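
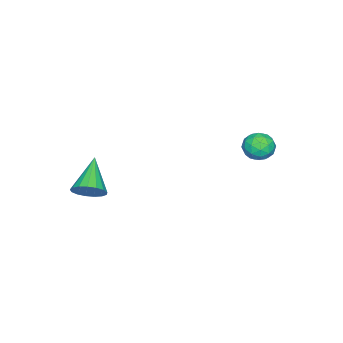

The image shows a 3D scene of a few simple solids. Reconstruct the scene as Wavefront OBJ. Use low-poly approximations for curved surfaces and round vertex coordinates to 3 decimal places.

v -3.008 3.77 2.975
v -2.433 3.442 2.704
v -3.567 2.758 3.016
v -2.992 2.43 2.745
v -2.972 2.698 3.408
v -2.626 3.323 3.382
v -3.374 2.877 2.338
v -3.028 3.502 2.312
v -2.659 2.89 2.31
v -2.411 2.779 2.972
v -3.589 3.421 2.748
v -3.341 3.31 3.41
v -2.671 3.695 2.836
v -3.329 2.505 2.884
v -3.317 2.663 3.273
v -2.979 2.47 3.114
v -2.785 3.625 3.235
v -2.447 3.432 3.076
v -2.764 2.995 3.489
v -3.553 2.768 2.644
v -3.215 2.575 2.485
v -3.021 3.73 2.606
v -2.683 3.537 2.447
v -3.236 3.205 2.231
v -2.466 3.177 2.446
v -2.795 2.582 2.469
v -3.019 2.845 2.23
v -2.816 3.213 2.215
v -2.321 3.112 2.834
v -2.649 2.518 2.858
v -2.637 2.675 3.248
v -2.434 3.043 3.233
v -2.453 2.788 2.603
v -3.351 3.682 2.862
v -3.679 3.088 2.886
v -3.566 3.157 2.487
v -3.363 3.525 2.472
v -3.205 3.618 3.251
v -3.534 3.023 3.274
v -3.184 2.987 3.505
v -2.981 3.355 3.49
v -3.547 3.412 3.117
v 2.32 -1.48 1.99
v 2.706 -1.295 2.569
v 1.02 -1.96 3.01
v 2.535 -1.007 2.488
v 2.316 -0.827 2.293
v 2.097 -0.796 2.028
v 1.929 -0.923 1.755
v 1.851 -1.177 1.535
v 1.88 -1.5 1.42
v 2.01 -1.819 1.436
v 2.211 -2.06 1.578
v 2.436 -2.169 1.815
v 2.635 -2.119 2.092
v 2.762 -1.923 2.345
v 2.788 -1.626 2.518
f 1 38 17
f 38 12 41
f 17 41 6
f 38 41 17
f 1 17 13
f 17 6 18
f 13 18 2
f 17 18 13
f 1 13 22
f 13 2 23
f 22 23 8
f 13 23 22
f 1 22 34
f 22 8 37
f 34 37 11
f 22 37 34
f 1 34 38
f 34 11 42
f 38 42 12
f 34 42 38
f 2 18 29
f 18 6 32
f 29 32 10
f 18 32 29
f 6 41 19
f 41 12 40
f 19 40 5
f 41 40 19
f 12 42 39
f 42 11 35
f 39 35 3
f 42 35 39
f 11 37 36
f 37 8 24
f 36 24 7
f 37 24 36
f 8 23 28
f 23 2 25
f 28 25 9
f 23 25 28
f 4 30 16
f 30 10 31
f 16 31 5
f 30 31 16
f 4 16 14
f 16 5 15
f 14 15 3
f 16 15 14
f 4 14 21
f 14 3 20
f 21 20 7
f 14 20 21
f 4 21 26
f 21 7 27
f 26 27 9
f 21 27 26
f 4 26 30
f 26 9 33
f 30 33 10
f 26 33 30
f 5 31 19
f 31 10 32
f 19 32 6
f 31 32 19
f 3 15 39
f 15 5 40
f 39 40 12
f 15 40 39
f 7 20 36
f 20 3 35
f 36 35 11
f 20 35 36
f 9 27 28
f 27 7 24
f 28 24 8
f 27 24 28
f 10 33 29
f 33 9 25
f 29 25 2
f 33 25 29
f 44 43 46
f 44 46 45
f 46 43 47
f 46 47 45
f 47 43 48
f 47 48 45
f 48 43 49
f 48 49 45
f 49 43 50
f 49 50 45
f 50 43 51
f 50 51 45
f 51 43 52
f 51 52 45
f 52 43 53
f 52 53 45
f 53 43 54
f 53 54 45
f 54 43 55
f 54 55 45
f 55 43 56
f 55 56 45
f 56 43 57
f 56 57 45
f 57 43 44
f 57 44 45



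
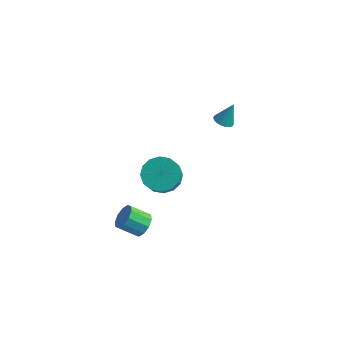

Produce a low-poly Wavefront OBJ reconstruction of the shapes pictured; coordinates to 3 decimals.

v 2.393 3.742 -0.719
v 2.991 3.696 -0.875
v 2.767 4.238 0.579
v 2.927 3.952 -0.954
v 2.756 4.167 -0.987
v 2.514 4.297 -0.967
v 2.247 4.318 -0.898
v 2.01 4.224 -0.793
v 1.848 4.035 -0.674
v 1.794 3.787 -0.564
v 1.859 3.531 -0.485
v 2.029 3.317 -0.452
v 2.272 3.186 -0.472
v 2.538 3.166 -0.541
v 2.776 3.26 -0.646
v 2.937 3.449 -0.765
v 1.442 -3.686 -4.038
v 1.867 -4.343 -3.923
v 0.902 -4.83 -3.148
v 0.478 -4.174 -3.262
v 1.986 -4.023 -3.573
v 1.021 -4.511 -2.798
v 1.897 -3.575 -3.401
v 0.933 -4.062 -2.626
v 1.635 -3.169 -3.472
v 0.67 -3.657 -2.697
v 1.299 -2.961 -3.759
v 0.335 -3.449 -2.984
v 1.018 -3.03 -4.152
v 0.053 -3.517 -3.377
v 0.899 -3.349 -4.502
v -0.066 -3.837 -3.727
v 0.987 -3.798 -4.674
v 0.023 -4.285 -3.899
v 1.25 -4.203 -4.603
v 0.285 -4.691 -3.828
v 1.585 -4.411 -4.316
v 0.621 -4.899 -3.541
v 1.974 -2.464 -0.311
v 2.862 -2.853 -0.808
v 3.074 -3.445 0.033
v 2.186 -3.056 0.531
v 3.039 -2.395 -0.531
v 3.251 -2.987 0.311
v 2.931 -1.956 -0.194
v 3.143 -2.547 0.647
v 2.566 -1.652 0.111
v 2.778 -2.244 0.952
v 2.043 -1.566 0.303
v 2.255 -2.158 1.145
v 1.501 -1.721 0.331
v 1.713 -2.313 1.172
v 1.086 -2.075 0.187
v 1.298 -2.667 1.028
v 0.909 -2.533 -0.091
v 1.121 -3.125 0.751
v 1.017 -2.973 -0.427
v 1.229 -3.564 0.414
v 1.382 -3.276 -0.732
v 1.594 -3.868 0.109
v 1.905 -3.362 -0.925
v 2.117 -3.954 -0.083
v 2.447 -3.207 -0.952
v 2.659 -3.799 -0.111
v 0.64 -1.993 -1.837
v 0.965 -2.081 -2.246
v 2.08 -1.007 -0.903
v 0.878 -1.901 -2.301
v 0.754 -1.736 -2.286
v 0.613 -1.61 -2.202
v 0.477 -1.542 -2.062
v 0.365 -1.543 -1.888
v 0.295 -1.613 -1.706
v 0.277 -1.74 -1.545
v 0.315 -1.906 -1.427
v 0.402 -2.086 -1.372
v 0.525 -2.251 -1.388
v 0.666 -2.377 -1.472
v 0.803 -2.445 -1.611
v 0.915 -2.444 -1.785
v 0.985 -2.374 -1.967
v 1.002 -2.247 -2.129
f 2 1 4
f 2 4 3
f 4 1 5
f 4 5 3
f 5 1 6
f 5 6 3
f 6 1 7
f 6 7 3
f 7 1 8
f 7 8 3
f 8 1 9
f 8 9 3
f 9 1 10
f 9 10 3
f 10 1 11
f 10 11 3
f 11 1 12
f 11 12 3
f 12 1 13
f 12 13 3
f 13 1 14
f 13 14 3
f 14 1 15
f 14 15 3
f 15 1 16
f 15 16 3
f 16 1 2
f 16 2 3
f 18 17 21
f 18 21 19
f 19 21 22
f 19 22 20
f 21 17 23
f 21 23 22
f 22 23 24
f 22 24 20
f 23 17 25
f 23 25 24
f 24 25 26
f 24 26 20
f 25 17 27
f 25 27 26
f 26 27 28
f 26 28 20
f 27 17 29
f 27 29 28
f 28 29 30
f 28 30 20
f 29 17 31
f 29 31 30
f 30 31 32
f 30 32 20
f 31 17 33
f 31 33 32
f 32 33 34
f 32 34 20
f 33 17 35
f 33 35 34
f 34 35 36
f 34 36 20
f 35 17 37
f 35 37 36
f 36 37 38
f 36 38 20
f 37 17 18
f 37 18 38
f 38 18 19
f 38 19 20
f 40 39 43
f 40 43 41
f 41 43 44
f 41 44 42
f 43 39 45
f 43 45 44
f 44 45 46
f 44 46 42
f 45 39 47
f 45 47 46
f 46 47 48
f 46 48 42
f 47 39 49
f 47 49 48
f 48 49 50
f 48 50 42
f 49 39 51
f 49 51 50
f 50 51 52
f 50 52 42
f 51 39 53
f 51 53 52
f 52 53 54
f 52 54 42
f 53 39 55
f 53 55 54
f 54 55 56
f 54 56 42
f 55 39 57
f 55 57 56
f 56 57 58
f 56 58 42
f 57 39 59
f 57 59 58
f 58 59 60
f 58 60 42
f 59 39 61
f 59 61 60
f 60 61 62
f 60 62 42
f 61 39 63
f 61 63 62
f 62 63 64
f 62 64 42
f 63 39 40
f 63 40 64
f 64 40 41
f 64 41 42
f 66 65 68
f 66 68 67
f 68 65 69
f 68 69 67
f 69 65 70
f 69 70 67
f 70 65 71
f 70 71 67
f 71 65 72
f 71 72 67
f 72 65 73
f 72 73 67
f 73 65 74
f 73 74 67
f 74 65 75
f 74 75 67
f 75 65 76
f 75 76 67
f 76 65 77
f 76 77 67
f 77 65 78
f 77 78 67
f 78 65 79
f 78 79 67
f 79 65 80
f 79 80 67
f 80 65 81
f 80 81 67
f 81 65 82
f 81 82 67
f 82 65 66
f 82 66 67



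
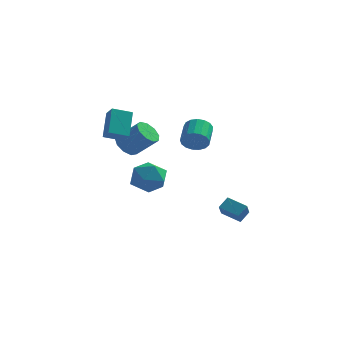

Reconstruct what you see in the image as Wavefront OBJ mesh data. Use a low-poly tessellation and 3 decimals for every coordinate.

v -1.573 2.138 -0.959
v -0.818 1.413 -1.52
v -2.262 0.647 0.04
v -1.507 -0.078 -0.521
v -1.096 0.724 0.253
v -0.67 1.646 -0.365
v -2.41 0.414 -1.115
v -1.984 1.336 -1.733
v -1.335 0.347 -1.617
v -0.523 0.539 -0.771
v -2.557 1.521 -0.709
v -1.745 1.713 0.137
v 3.105 3.53 -4.646
v 3.164 2.708 -3.858
v 1.912 3.857 -4.215
v 1.971 3.035 -3.428
v 3.469 4.105 -4.072
v 3.528 3.283 -3.285
v 2.276 4.432 -3.642
v 2.335 3.61 -2.854
v -3.045 1.844 1.278
v -2.589 2.424 0.837
v -1.279 2.296 2.021
v -1.735 1.716 2.462
v -2.925 2.695 1.237
v -1.615 2.567 2.421
v -3.316 2.567 1.657
v -2.007 2.439 2.841
v -3.581 2.101 1.899
v -2.272 1.973 3.083
v -3.595 1.515 1.851
v -2.286 1.387 3.035
v -3.351 1.083 1.535
v -2.042 0.955 2.719
v -2.964 1.007 1.098
v -1.655 0.879 2.282
v -2.615 1.323 0.746
v -1.305 1.195 1.93
v -2.466 1.883 0.643
v -1.157 1.755 1.827
v 0.702 2.543 1.665
v 1.229 2.859 1.107
v 1.084 4.213 1.736
v 0.558 3.897 2.295
v 0.873 2.9 0.936
v 0.728 4.254 1.565
v 0.478 2.86 0.932
v 0.333 4.214 1.561
v 0.134 2.747 1.096
v -0.011 4.101 1.725
v -0.08 2.587 1.39
v -0.224 3.941 2.02
v -0.114 2.418 1.748
v -0.259 3.771 2.377
v 0.039 2.276 2.087
v -0.106 3.63 2.716
v 0.343 2.196 2.329
v 0.199 3.55 2.958
v 0.73 2.196 2.419
v 0.586 3.55 3.048
v 1.111 2.275 2.336
v 0.966 3.629 2.966
v 1.398 2.415 2.1
v 1.253 3.769 2.729
v 1.525 2.585 1.764
v 1.381 3.939 2.394
v 1.464 2.745 1.406
v 1.32 4.099 2.035
v -3.623 -0.639 2.668
v -3.783 0.575 4.042
v -2.616 -0.097 2.306
v -2.775 1.117 3.68
v -3.125 -1.197 3.22
v -3.284 0.017 4.594
v -2.117 -0.655 2.858
v -2.277 0.559 4.232
f 1 12 6
f 1 6 2
f 1 2 8
f 1 8 11
f 1 11 12
f 2 6 10
f 6 12 5
f 12 11 3
f 11 8 7
f 8 2 9
f 4 10 5
f 4 5 3
f 4 3 7
f 4 7 9
f 4 9 10
f 5 10 6
f 3 5 12
f 7 3 11
f 9 7 8
f 10 9 2
f 14 16 13
f 17 14 13
f 13 16 15
f 15 17 13
f 14 20 16
f 18 14 17
f 18 20 14
f 16 20 15
f 19 17 15
f 15 20 19
f 19 18 17
f 20 18 19
f 22 21 25
f 22 25 23
f 23 25 26
f 23 26 24
f 25 21 27
f 25 27 26
f 26 27 28
f 26 28 24
f 27 21 29
f 27 29 28
f 28 29 30
f 28 30 24
f 29 21 31
f 29 31 30
f 30 31 32
f 30 32 24
f 31 21 33
f 31 33 32
f 32 33 34
f 32 34 24
f 33 21 35
f 33 35 34
f 34 35 36
f 34 36 24
f 35 21 37
f 35 37 36
f 36 37 38
f 36 38 24
f 37 21 39
f 37 39 38
f 38 39 40
f 38 40 24
f 39 21 22
f 39 22 40
f 40 22 23
f 40 23 24
f 42 41 45
f 42 45 43
f 43 45 46
f 43 46 44
f 45 41 47
f 45 47 46
f 46 47 48
f 46 48 44
f 47 41 49
f 47 49 48
f 48 49 50
f 48 50 44
f 49 41 51
f 49 51 50
f 50 51 52
f 50 52 44
f 51 41 53
f 51 53 52
f 52 53 54
f 52 54 44
f 53 41 55
f 53 55 54
f 54 55 56
f 54 56 44
f 55 41 57
f 55 57 56
f 56 57 58
f 56 58 44
f 57 41 59
f 57 59 58
f 58 59 60
f 58 60 44
f 59 41 61
f 59 61 60
f 60 61 62
f 60 62 44
f 61 41 63
f 61 63 62
f 62 63 64
f 62 64 44
f 63 41 65
f 63 65 64
f 64 65 66
f 64 66 44
f 65 41 67
f 65 67 66
f 66 67 68
f 66 68 44
f 67 41 42
f 67 42 68
f 68 42 43
f 68 43 44
f 70 72 69
f 73 70 69
f 69 72 71
f 71 73 69
f 70 76 72
f 74 70 73
f 74 76 70
f 72 76 71
f 75 73 71
f 71 76 75
f 75 74 73
f 76 74 75



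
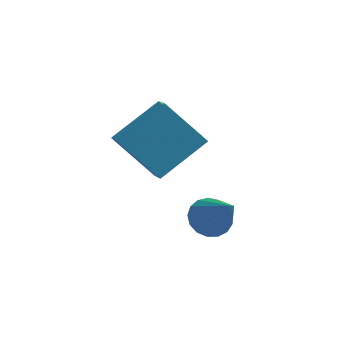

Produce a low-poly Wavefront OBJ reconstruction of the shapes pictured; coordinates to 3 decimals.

v -0.658 3.123 1.417
v -0.276 2.283 1.938
v 0.625 4.388 2.515
v 1.007 3.548 3.036
v 0.813 2.892 -0.036
v 1.195 2.052 0.485
v 2.096 4.157 1.062
v 2.478 3.317 1.583
v 2.661 2.89 -1.826
v 3.363 3.036 -2.158
v 3.619 1.81 -0.274
v 3.312 3.327 -1.923
v 3.112 3.519 -1.666
v 2.808 3.567 -1.446
v 2.471 3.46 -1.312
v 2.177 3.222 -1.297
v 1.995 2.908 -1.402
v 1.964 2.59 -1.605
v 2.094 2.341 -1.858
v 2.353 2.218 -2.104
v 2.683 2.249 -2.286
v 3.008 2.426 -2.363
v 3.253 2.71 -2.317
f 2 4 1
f 5 2 1
f 1 4 3
f 3 5 1
f 2 8 4
f 6 2 5
f 6 8 2
f 4 8 3
f 7 5 3
f 3 8 7
f 7 6 5
f 8 6 7
f 10 9 12
f 10 12 11
f 12 9 13
f 12 13 11
f 13 9 14
f 13 14 11
f 14 9 15
f 14 15 11
f 15 9 16
f 15 16 11
f 16 9 17
f 16 17 11
f 17 9 18
f 17 18 11
f 18 9 19
f 18 19 11
f 19 9 20
f 19 20 11
f 20 9 21
f 20 21 11
f 21 9 22
f 21 22 11
f 22 9 23
f 22 23 11
f 23 9 10
f 23 10 11



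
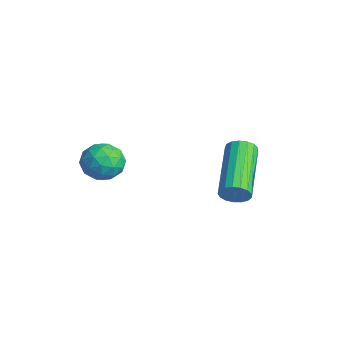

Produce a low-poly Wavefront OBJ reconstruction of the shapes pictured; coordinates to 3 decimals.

v -2.742 -1.777 -2.322
v -2.038 -2.051 -2.453
v -3.202 -2.929 -2.387
v -2.498 -3.203 -2.518
v -2.675 -2.915 -1.829
v -2.391 -2.203 -1.789
v -2.849 -2.777 -3.051
v -2.565 -2.065 -3.011
v -2.104 -2.669 -2.904
v -1.996 -2.755 -2.149
v -3.244 -2.225 -2.691
v -3.136 -2.311 -1.936
v -2.35 -1.813 -2.382
v -2.89 -3.167 -2.458
v -2.995 -2.998 -2.053
v -2.581 -3.159 -2.13
v -2.557 -1.902 -1.991
v -2.143 -2.064 -2.069
v -2.518 -2.571 -1.702
v -3.097 -2.916 -2.771
v -2.683 -3.078 -2.849
v -2.659 -1.821 -2.71
v -2.245 -1.982 -2.787
v -2.722 -2.409 -3.138
v -1.974 -2.337 -2.724
v -2.245 -3.014 -2.762
v -2.451 -2.764 -3.075
v -2.284 -2.345 -3.052
v -1.911 -2.388 -2.28
v -2.181 -3.065 -2.318
v -2.286 -2.895 -1.913
v -2.119 -2.477 -1.89
v -1.95 -2.751 -2.545
v -3.059 -1.915 -2.522
v -3.329 -2.592 -2.56
v -3.121 -2.503 -2.95
v -2.954 -2.085 -2.927
v -2.995 -1.966 -2.078
v -3.266 -2.643 -2.116
v -2.956 -2.635 -1.788
v -2.789 -2.216 -1.765
v -3.29 -2.229 -2.295
v 0.758 0.518 -2.595
v 1.015 0.586 -2.149
v -0.68 1.55 -1.318
v -0.938 1.482 -1.765
v 1.068 0.792 -2.28
v -0.628 1.755 -1.449
v 1.049 0.934 -2.483
v -0.647 1.898 -1.652
v 0.964 0.981 -2.712
v -0.732 1.945 -1.881
v 0.831 0.922 -2.914
v -0.864 1.886 -2.084
v 0.682 0.771 -3.043
v -1.014 1.735 -2.213
v 0.55 0.562 -3.07
v -1.146 1.525 -2.239
v 0.466 0.342 -2.988
v -1.23 1.306 -2.157
v 0.448 0.163 -2.816
v -1.248 1.127 -1.985
v 0.502 0.066 -2.593
v -1.194 1.029 -1.763
v 0.614 0.072 -2.371
v -1.082 1.035 -1.541
v 0.759 0.18 -2.2
v -0.937 1.143 -1.37
v 0.904 0.366 -2.12
v -0.792 1.329 -1.29
f 1 38 17
f 38 12 41
f 17 41 6
f 38 41 17
f 1 17 13
f 17 6 18
f 13 18 2
f 17 18 13
f 1 13 22
f 13 2 23
f 22 23 8
f 13 23 22
f 1 22 34
f 22 8 37
f 34 37 11
f 22 37 34
f 1 34 38
f 34 11 42
f 38 42 12
f 34 42 38
f 2 18 29
f 18 6 32
f 29 32 10
f 18 32 29
f 6 41 19
f 41 12 40
f 19 40 5
f 41 40 19
f 12 42 39
f 42 11 35
f 39 35 3
f 42 35 39
f 11 37 36
f 37 8 24
f 36 24 7
f 37 24 36
f 8 23 28
f 23 2 25
f 28 25 9
f 23 25 28
f 4 30 16
f 30 10 31
f 16 31 5
f 30 31 16
f 4 16 14
f 16 5 15
f 14 15 3
f 16 15 14
f 4 14 21
f 14 3 20
f 21 20 7
f 14 20 21
f 4 21 26
f 21 7 27
f 26 27 9
f 21 27 26
f 4 26 30
f 26 9 33
f 30 33 10
f 26 33 30
f 5 31 19
f 31 10 32
f 19 32 6
f 31 32 19
f 3 15 39
f 15 5 40
f 39 40 12
f 15 40 39
f 7 20 36
f 20 3 35
f 36 35 11
f 20 35 36
f 9 27 28
f 27 7 24
f 28 24 8
f 27 24 28
f 10 33 29
f 33 9 25
f 29 25 2
f 33 25 29
f 44 43 47
f 44 47 45
f 45 47 48
f 45 48 46
f 47 43 49
f 47 49 48
f 48 49 50
f 48 50 46
f 49 43 51
f 49 51 50
f 50 51 52
f 50 52 46
f 51 43 53
f 51 53 52
f 52 53 54
f 52 54 46
f 53 43 55
f 53 55 54
f 54 55 56
f 54 56 46
f 55 43 57
f 55 57 56
f 56 57 58
f 56 58 46
f 57 43 59
f 57 59 58
f 58 59 60
f 58 60 46
f 59 43 61
f 59 61 60
f 60 61 62
f 60 62 46
f 61 43 63
f 61 63 62
f 62 63 64
f 62 64 46
f 63 43 65
f 63 65 64
f 64 65 66
f 64 66 46
f 65 43 67
f 65 67 66
f 66 67 68
f 66 68 46
f 67 43 69
f 67 69 68
f 68 69 70
f 68 70 46
f 69 43 44
f 69 44 70
f 70 44 45
f 70 45 46



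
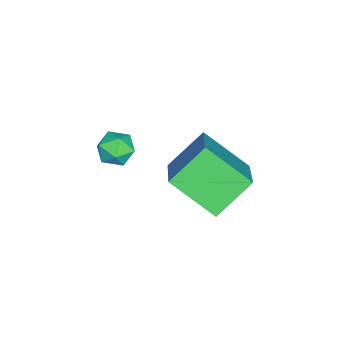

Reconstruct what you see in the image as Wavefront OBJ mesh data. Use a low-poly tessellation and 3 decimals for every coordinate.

v 0.297 1.638 -2.877
v 0.127 0.101 -1.791
v 1.976 2.217 -1.794
v 1.805 0.68 -0.708
v 1.255 0.8 -3.912
v 1.084 -0.737 -2.826
v 2.933 1.379 -2.829
v 2.763 -0.158 -1.743
v 1.249 -1.818 -2.29
v 1.65 -1.598 -1.782
v 1.53 -2.862 -2.058
v 1.931 -2.642 -1.55
v 1.252 -2.589 -1.497
v 1.078 -1.944 -1.64
v 2.102 -2.516 -2.2
v 1.928 -1.871 -2.343
v 2.177 -2.029 -1.727
v 1.652 -2.074 -1.292
v 1.528 -2.386 -2.548
v 1.003 -2.431 -2.113
f 2 4 1
f 5 2 1
f 1 4 3
f 3 5 1
f 2 8 4
f 6 2 5
f 6 8 2
f 4 8 3
f 7 5 3
f 3 8 7
f 7 6 5
f 8 6 7
f 9 20 14
f 9 14 10
f 9 10 16
f 9 16 19
f 9 19 20
f 10 14 18
f 14 20 13
f 20 19 11
f 19 16 15
f 16 10 17
f 12 18 13
f 12 13 11
f 12 11 15
f 12 15 17
f 12 17 18
f 13 18 14
f 11 13 20
f 15 11 19
f 17 15 16
f 18 17 10



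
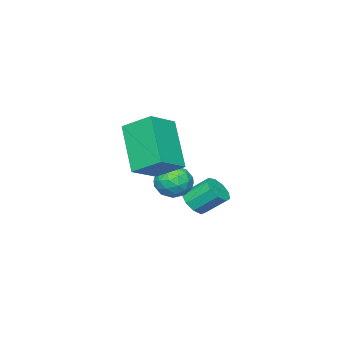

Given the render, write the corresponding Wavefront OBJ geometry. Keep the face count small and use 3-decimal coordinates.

v 0.442 -3.269 -2.287
v 1.008 -3.166 -2.114
v 0.643 -2.389 -1.38
v 0.078 -2.491 -1.553
v 0.909 -2.918 -2.426
v 0.544 -2.141 -1.692
v 0.592 -2.834 -2.673
v 0.227 -2.057 -1.939
v 0.205 -2.953 -2.739
v -0.16 -2.176 -2.005
v -0.071 -3.22 -2.594
v -0.436 -2.443 -1.86
v -0.107 -3.51 -2.305
v -0.472 -2.732 -1.571
v 0.114 -3.686 -2.008
v -0.251 -2.909 -1.274
v 0.489 -3.668 -1.842
v 0.124 -2.89 -1.107
v 0.842 -3.462 -1.884
v 0.477 -2.685 -1.149
v 2.966 -3.26 1.72
v 4.097 -3.315 2.226
v 2.743 -2.206 2.334
v 3.873 -2.261 2.84
v 3.727 -2.179 0.14
v 4.857 -2.234 0.646
v 3.503 -1.125 0.754
v 4.634 -1.18 1.26
v 0.8 -3.526 -0.648
v 1.245 -2.944 -0.577
v 1.455 -3.916 -1.563
v 1.9 -3.334 -1.492
v 1.896 -3.858 -0.976
v 1.491 -3.618 -0.41
v 1.209 -3.242 -1.73
v 0.804 -3.002 -1.164
v 1.498 -2.769 -1.246
v 1.922 -3.15 -0.78
v 0.778 -3.71 -1.36
v 1.202 -4.091 -0.894
v 0.965 -3.201 -0.532
v 1.735 -3.659 -1.608
v 1.732 -3.967 -1.304
v 1.994 -3.625 -1.263
v 1.11 -3.597 -0.434
v 1.371 -3.255 -0.393
v 1.753 -3.792 -0.627
v 1.329 -3.605 -1.747
v 1.59 -3.263 -1.706
v 0.706 -3.235 -0.877
v 0.968 -2.893 -0.836
v 0.947 -3.068 -1.513
v 1.375 -2.756 -0.884
v 1.76 -2.985 -1.422
v 1.354 -2.931 -1.561
v 1.116 -2.789 -1.229
v 1.625 -2.98 -0.61
v 2.01 -3.209 -1.148
v 2.007 -3.517 -0.844
v 1.769 -3.375 -0.512
v 1.773 -2.876 -1.003
v 0.69 -3.651 -0.992
v 1.075 -3.88 -1.53
v 0.931 -3.485 -1.628
v 0.693 -3.343 -1.296
v 0.94 -3.875 -0.718
v 1.325 -4.104 -1.256
v 1.584 -4.071 -0.911
v 1.346 -3.929 -0.579
v 0.927 -3.984 -1.137
f 2 1 5
f 2 5 3
f 3 5 6
f 3 6 4
f 5 1 7
f 5 7 6
f 6 7 8
f 6 8 4
f 7 1 9
f 7 9 8
f 8 9 10
f 8 10 4
f 9 1 11
f 9 11 10
f 10 11 12
f 10 12 4
f 11 1 13
f 11 13 12
f 12 13 14
f 12 14 4
f 13 1 15
f 13 15 14
f 14 15 16
f 14 16 4
f 15 1 17
f 15 17 16
f 16 17 18
f 16 18 4
f 17 1 19
f 17 19 18
f 18 19 20
f 18 20 4
f 19 1 2
f 19 2 20
f 20 2 3
f 20 3 4
f 22 24 21
f 25 22 21
f 21 24 23
f 23 25 21
f 22 28 24
f 26 22 25
f 26 28 22
f 24 28 23
f 27 25 23
f 23 28 27
f 27 26 25
f 28 26 27
f 29 66 45
f 66 40 69
f 45 69 34
f 66 69 45
f 29 45 41
f 45 34 46
f 41 46 30
f 45 46 41
f 29 41 50
f 41 30 51
f 50 51 36
f 41 51 50
f 29 50 62
f 50 36 65
f 62 65 39
f 50 65 62
f 29 62 66
f 62 39 70
f 66 70 40
f 62 70 66
f 30 46 57
f 46 34 60
f 57 60 38
f 46 60 57
f 34 69 47
f 69 40 68
f 47 68 33
f 69 68 47
f 40 70 67
f 70 39 63
f 67 63 31
f 70 63 67
f 39 65 64
f 65 36 52
f 64 52 35
f 65 52 64
f 36 51 56
f 51 30 53
f 56 53 37
f 51 53 56
f 32 58 44
f 58 38 59
f 44 59 33
f 58 59 44
f 32 44 42
f 44 33 43
f 42 43 31
f 44 43 42
f 32 42 49
f 42 31 48
f 49 48 35
f 42 48 49
f 32 49 54
f 49 35 55
f 54 55 37
f 49 55 54
f 32 54 58
f 54 37 61
f 58 61 38
f 54 61 58
f 33 59 47
f 59 38 60
f 47 60 34
f 59 60 47
f 31 43 67
f 43 33 68
f 67 68 40
f 43 68 67
f 35 48 64
f 48 31 63
f 64 63 39
f 48 63 64
f 37 55 56
f 55 35 52
f 56 52 36
f 55 52 56
f 38 61 57
f 61 37 53
f 57 53 30
f 61 53 57



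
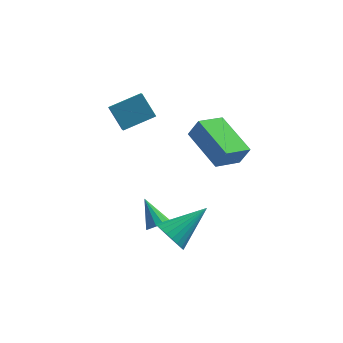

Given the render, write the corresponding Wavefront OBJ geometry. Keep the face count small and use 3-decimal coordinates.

v -0.829 -3.386 -3.298
v -0.22 -3.667 -3.852
v 0.649 -2.234 -2.262
v -0.329 -3.387 -4.01
v -0.513 -3.106 -4.059
v -0.745 -2.868 -3.992
v -0.991 -2.709 -3.82
v -1.211 -2.652 -3.568
v -1.373 -2.707 -3.275
v -1.453 -2.866 -2.985
v -1.437 -3.104 -2.743
v -1.329 -3.384 -2.586
v -1.144 -3.665 -2.537
v -0.912 -3.903 -2.603
v -0.667 -4.063 -2.776
v -0.446 -4.119 -3.028
v -0.284 -4.064 -3.321
v -0.205 -3.905 -3.61
v -1.441 -1.9 -3.937
v -1.207 -2.207 -3.504
v -2.119 -1.02 -2.943
v -0.995 -1.968 -3.572
v -0.925 -1.707 -3.756
v -1.019 -1.507 -3.997
v -1.247 -1.432 -4.219
v -1.537 -1.506 -4.351
v -1.796 -1.705 -4.352
v -1.943 -1.965 -4.221
v -1.93 -2.206 -3.999
v -1.763 -2.349 -3.758
v -1.493 -2.349 -3.574
v 1.035 -3.034 1.222
v 1.469 -3.058 2.112
v -0.23 -1.413 1.882
v 0.204 -1.437 2.772
v 1.976 -2.123 0.788
v 2.41 -2.147 1.678
v 0.711 -0.502 1.448
v 1.145 -0.526 2.338
v -3.954 1.703 0.864
v -3.825 1.053 1.363
v -2.6 2.363 1.371
v -2.47 1.712 1.87
v -3.29 1.088 -0.11
v -3.16 0.437 0.389
v -1.935 1.747 0.397
v -1.806 1.097 0.896
f 2 1 4
f 2 4 3
f 4 1 5
f 4 5 3
f 5 1 6
f 5 6 3
f 6 1 7
f 6 7 3
f 7 1 8
f 7 8 3
f 8 1 9
f 8 9 3
f 9 1 10
f 9 10 3
f 10 1 11
f 10 11 3
f 11 1 12
f 11 12 3
f 12 1 13
f 12 13 3
f 13 1 14
f 13 14 3
f 14 1 15
f 14 15 3
f 15 1 16
f 15 16 3
f 16 1 17
f 16 17 3
f 17 1 18
f 17 18 3
f 18 1 2
f 18 2 3
f 20 19 22
f 20 22 21
f 22 19 23
f 22 23 21
f 23 19 24
f 23 24 21
f 24 19 25
f 24 25 21
f 25 19 26
f 25 26 21
f 26 19 27
f 26 27 21
f 27 19 28
f 27 28 21
f 28 19 29
f 28 29 21
f 29 19 30
f 29 30 21
f 30 19 31
f 30 31 21
f 31 19 20
f 31 20 21
f 33 35 32
f 36 33 32
f 32 35 34
f 34 36 32
f 33 39 35
f 37 33 36
f 37 39 33
f 35 39 34
f 38 36 34
f 34 39 38
f 38 37 36
f 39 37 38
f 41 43 40
f 44 41 40
f 40 43 42
f 42 44 40
f 41 47 43
f 45 41 44
f 45 47 41
f 43 47 42
f 46 44 42
f 42 47 46
f 46 45 44
f 47 45 46



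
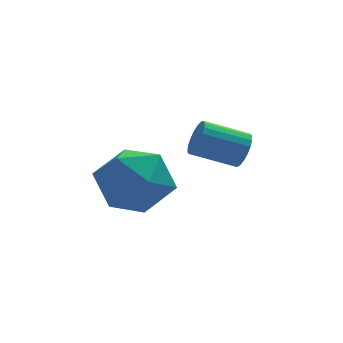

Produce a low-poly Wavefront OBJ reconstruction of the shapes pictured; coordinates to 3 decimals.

v 4.506 -1.928 -2.577
v 4.761 -1.727 -2.061
v 3.489 -1.49 -1.526
v 3.234 -1.692 -2.043
v 4.743 -1.514 -2.198
v 3.471 -1.277 -1.663
v 4.684 -1.373 -2.4
v 3.412 -1.136 -1.865
v 4.594 -1.328 -2.633
v 3.323 -1.091 -2.098
v 4.49 -1.386 -2.857
v 3.218 -1.149 -2.322
v 4.388 -1.539 -3.032
v 3.116 -1.302 -2.497
v 4.306 -1.759 -3.128
v 3.034 -1.522 -2.593
v 4.259 -2.008 -3.129
v 2.987 -1.771 -2.595
v 4.255 -2.244 -3.035
v 2.983 -2.007 -2.5
v 4.294 -2.425 -2.862
v 3.022 -2.188 -2.327
v 4.37 -2.52 -2.639
v 3.098 -2.283 -2.105
v 4.469 -2.513 -2.406
v 3.197 -2.276 -1.871
v 4.575 -2.405 -2.203
v 3.303 -2.168 -1.668
v 4.669 -2.214 -2.064
v 3.397 -1.977 -1.529
v 4.734 -1.974 -2.014
v 3.463 -1.737 -1.479
v 1.115 -1.676 -3.42
v 1.814 -2.511 -3.969
v 0.786 -2.929 -1.931
v 1.485 -3.764 -2.48
v 1.99 -2.755 -2.018
v 2.193 -1.98 -2.938
v 0.407 -3.46 -2.962
v 0.61 -2.685 -3.882
v 1.376 -3.614 -3.686
v 2.355 -3.178 -3.103
v 0.245 -2.262 -2.797
v 1.224 -1.826 -2.214
f 2 1 5
f 2 5 3
f 3 5 6
f 3 6 4
f 5 1 7
f 5 7 6
f 6 7 8
f 6 8 4
f 7 1 9
f 7 9 8
f 8 9 10
f 8 10 4
f 9 1 11
f 9 11 10
f 10 11 12
f 10 12 4
f 11 1 13
f 11 13 12
f 12 13 14
f 12 14 4
f 13 1 15
f 13 15 14
f 14 15 16
f 14 16 4
f 15 1 17
f 15 17 16
f 16 17 18
f 16 18 4
f 17 1 19
f 17 19 18
f 18 19 20
f 18 20 4
f 19 1 21
f 19 21 20
f 20 21 22
f 20 22 4
f 21 1 23
f 21 23 22
f 22 23 24
f 22 24 4
f 23 1 25
f 23 25 24
f 24 25 26
f 24 26 4
f 25 1 27
f 25 27 26
f 26 27 28
f 26 28 4
f 27 1 29
f 27 29 28
f 28 29 30
f 28 30 4
f 29 1 31
f 29 31 30
f 30 31 32
f 30 32 4
f 31 1 2
f 31 2 32
f 32 2 3
f 32 3 4
f 33 44 38
f 33 38 34
f 33 34 40
f 33 40 43
f 33 43 44
f 34 38 42
f 38 44 37
f 44 43 35
f 43 40 39
f 40 34 41
f 36 42 37
f 36 37 35
f 36 35 39
f 36 39 41
f 36 41 42
f 37 42 38
f 35 37 44
f 39 35 43
f 41 39 40
f 42 41 34



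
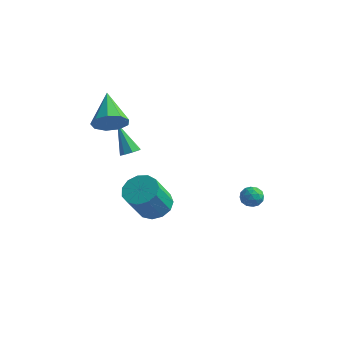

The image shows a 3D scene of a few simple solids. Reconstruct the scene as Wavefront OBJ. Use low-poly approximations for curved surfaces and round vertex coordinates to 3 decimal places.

v -2.721 -1.247 2.617
v -2.076 -1.262 3.355
v -3.859 0.247 3.643
v -1.891 -0.808 2.898
v -2.095 -0.559 2.309
v -2.591 -0.633 1.865
v -3.149 -0.994 1.773
v -3.506 -1.473 2.076
v -3.496 -1.847 2.632
v -3.123 -1.94 3.181
v -2.563 -1.709 3.467
v -1.338 0.658 -4.203
v -0.842 1.391 -3.697
v -1.006 0.256 -1.891
v -1.502 -0.478 -2.397
v -1.4 1.522 -3.666
v -1.564 0.387 -1.859
v -1.939 1.379 -3.805
v -2.103 0.244 -1.998
v -2.287 1.006 -4.07
v -2.451 -0.129 -2.264
v -2.334 0.523 -4.378
v -2.498 -0.612 -2.571
v -2.064 0.083 -4.63
v -2.228 -1.052 -2.824
v -1.564 -0.175 -4.747
v -1.728 -1.31 -2.94
v -0.992 -0.169 -4.691
v -1.156 -1.304 -2.884
v -0.53 0.1 -4.48
v -0.694 -1.035 -2.674
v -0.324 0.546 -4.182
v -0.488 -0.589 -2.375
v -0.441 1.027 -3.89
v -0.605 -0.108 -2.083
v -2.864 0.79 -0.826
v -2.528 0.464 -0.501
v -3.916 1.25 0.726
v -2.386 0.876 -0.527
v -2.525 1.238 -0.728
v -2.862 1.337 -0.986
v -3.2 1.116 -1.15
v -3.342 0.704 -1.124
v -3.204 0.343 -0.923
v -2.866 0.243 -0.665
v 3.296 2.339 -2.142
v 3.935 2.421 -2.295
v 3.245 1.499 -2.805
v 3.884 1.581 -2.958
v 3.712 1.374 -2.352
v 3.743 1.894 -1.942
v 3.437 2.026 -3.158
v 3.468 2.546 -2.748
v 4.022 2.227 -2.922
v 4.192 1.825 -2.424
v 2.988 2.095 -2.676
v 3.158 1.693 -2.178
v 3.62 2.454 -2.16
v 3.56 1.466 -2.94
v 3.459 1.345 -2.584
v 3.835 1.393 -2.673
v 3.507 2.144 -1.953
v 3.883 2.192 -2.043
v 3.752 1.577 -2.077
v 3.297 1.728 -3.057
v 3.673 1.776 -3.147
v 3.345 2.527 -2.427
v 3.721 2.575 -2.516
v 3.428 2.343 -3.023
v 4.047 2.388 -2.619
v 4.017 1.894 -3.008
v 3.754 2.156 -3.126
v 3.773 2.461 -2.885
v 4.147 2.151 -2.326
v 4.117 1.657 -2.716
v 4.016 1.536 -2.36
v 4.034 1.842 -2.119
v 4.198 2.038 -2.695
v 3.063 2.263 -2.384
v 3.033 1.769 -2.774
v 3.146 2.078 -2.981
v 3.164 2.384 -2.74
v 3.163 2.026 -2.092
v 3.133 1.532 -2.481
v 3.407 1.459 -2.215
v 3.426 1.764 -1.974
v 2.982 1.882 -2.405
f 2 1 4
f 2 4 3
f 4 1 5
f 4 5 3
f 5 1 6
f 5 6 3
f 6 1 7
f 6 7 3
f 7 1 8
f 7 8 3
f 8 1 9
f 8 9 3
f 9 1 10
f 9 10 3
f 10 1 11
f 10 11 3
f 11 1 2
f 11 2 3
f 13 12 16
f 13 16 14
f 14 16 17
f 14 17 15
f 16 12 18
f 16 18 17
f 17 18 19
f 17 19 15
f 18 12 20
f 18 20 19
f 19 20 21
f 19 21 15
f 20 12 22
f 20 22 21
f 21 22 23
f 21 23 15
f 22 12 24
f 22 24 23
f 23 24 25
f 23 25 15
f 24 12 26
f 24 26 25
f 25 26 27
f 25 27 15
f 26 12 28
f 26 28 27
f 27 28 29
f 27 29 15
f 28 12 30
f 28 30 29
f 29 30 31
f 29 31 15
f 30 12 32
f 30 32 31
f 31 32 33
f 31 33 15
f 32 12 34
f 32 34 33
f 33 34 35
f 33 35 15
f 34 12 13
f 34 13 35
f 35 13 14
f 35 14 15
f 37 36 39
f 37 39 38
f 39 36 40
f 39 40 38
f 40 36 41
f 40 41 38
f 41 36 42
f 41 42 38
f 42 36 43
f 42 43 38
f 43 36 44
f 43 44 38
f 44 36 45
f 44 45 38
f 45 36 37
f 45 37 38
f 46 83 62
f 83 57 86
f 62 86 51
f 83 86 62
f 46 62 58
f 62 51 63
f 58 63 47
f 62 63 58
f 46 58 67
f 58 47 68
f 67 68 53
f 58 68 67
f 46 67 79
f 67 53 82
f 79 82 56
f 67 82 79
f 46 79 83
f 79 56 87
f 83 87 57
f 79 87 83
f 47 63 74
f 63 51 77
f 74 77 55
f 63 77 74
f 51 86 64
f 86 57 85
f 64 85 50
f 86 85 64
f 57 87 84
f 87 56 80
f 84 80 48
f 87 80 84
f 56 82 81
f 82 53 69
f 81 69 52
f 82 69 81
f 53 68 73
f 68 47 70
f 73 70 54
f 68 70 73
f 49 75 61
f 75 55 76
f 61 76 50
f 75 76 61
f 49 61 59
f 61 50 60
f 59 60 48
f 61 60 59
f 49 59 66
f 59 48 65
f 66 65 52
f 59 65 66
f 49 66 71
f 66 52 72
f 71 72 54
f 66 72 71
f 49 71 75
f 71 54 78
f 75 78 55
f 71 78 75
f 50 76 64
f 76 55 77
f 64 77 51
f 76 77 64
f 48 60 84
f 60 50 85
f 84 85 57
f 60 85 84
f 52 65 81
f 65 48 80
f 81 80 56
f 65 80 81
f 54 72 73
f 72 52 69
f 73 69 53
f 72 69 73
f 55 78 74
f 78 54 70
f 74 70 47
f 78 70 74



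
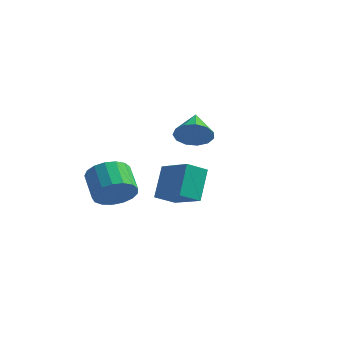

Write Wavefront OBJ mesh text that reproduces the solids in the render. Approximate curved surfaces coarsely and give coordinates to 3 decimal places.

v -1.495 -1.927 -2.337
v -0.724 -1.687 -1.681
v -1.714 -0.894 -0.807
v -2.485 -1.133 -1.463
v -0.719 -1.316 -2.013
v -1.708 -0.522 -1.139
v -0.891 -1.084 -2.418
v -1.881 -0.291 -1.544
v -1.202 -1.045 -2.805
v -2.191 -0.252 -1.931
v -1.58 -1.209 -3.085
v -2.569 -0.415 -2.211
v -1.939 -1.536 -3.193
v -2.928 -0.743 -2.319
v -2.196 -1.954 -3.105
v -3.185 -1.16 -2.231
v -2.292 -2.365 -2.842
v -3.282 -1.571 -1.968
v -2.206 -2.675 -2.462
v -3.196 -1.882 -1.588
v -1.958 -2.814 -2.054
v -2.947 -2.021 -1.18
v -1.603 -2.75 -1.711
v -2.592 -1.957 -0.837
v -1.223 -2.497 -1.511
v -2.213 -1.704 -0.637
v -0.906 -2.114 -1.5
v -1.896 -1.32 -0.627
v -0.865 3.299 -0.115
v -0.129 3.871 -0.345
v -1.555 4.521 0.715
v -0.496 3.93 -0.737
v -0.981 3.789 -0.932
v -1.428 3.492 -0.868
v -1.697 3.134 -0.564
v -1.701 2.828 -0.118
v -1.44 2.672 0.33
v -0.996 2.715 0.636
v -0.511 2.944 0.704
v -0.137 3.285 0.512
v 0.005 3.631 0.121
v 0.93 -2.446 -1.832
v 0.659 -1.479 -0.374
v 1.379 -1.546 -2.346
v 1.108 -0.578 -0.889
v 2.532 -2.902 -1.231
v 2.261 -1.934 0.226
v 2.981 -2.001 -1.746
v 2.71 -1.034 -0.288
f 2 1 5
f 2 5 3
f 3 5 6
f 3 6 4
f 5 1 7
f 5 7 6
f 6 7 8
f 6 8 4
f 7 1 9
f 7 9 8
f 8 9 10
f 8 10 4
f 9 1 11
f 9 11 10
f 10 11 12
f 10 12 4
f 11 1 13
f 11 13 12
f 12 13 14
f 12 14 4
f 13 1 15
f 13 15 14
f 14 15 16
f 14 16 4
f 15 1 17
f 15 17 16
f 16 17 18
f 16 18 4
f 17 1 19
f 17 19 18
f 18 19 20
f 18 20 4
f 19 1 21
f 19 21 20
f 20 21 22
f 20 22 4
f 21 1 23
f 21 23 22
f 22 23 24
f 22 24 4
f 23 1 25
f 23 25 24
f 24 25 26
f 24 26 4
f 25 1 27
f 25 27 26
f 26 27 28
f 26 28 4
f 27 1 2
f 27 2 28
f 28 2 3
f 28 3 4
f 30 29 32
f 30 32 31
f 32 29 33
f 32 33 31
f 33 29 34
f 33 34 31
f 34 29 35
f 34 35 31
f 35 29 36
f 35 36 31
f 36 29 37
f 36 37 31
f 37 29 38
f 37 38 31
f 38 29 39
f 38 39 31
f 39 29 40
f 39 40 31
f 40 29 41
f 40 41 31
f 41 29 30
f 41 30 31
f 43 45 42
f 46 43 42
f 42 45 44
f 44 46 42
f 43 49 45
f 47 43 46
f 47 49 43
f 45 49 44
f 48 46 44
f 44 49 48
f 48 47 46
f 49 47 48



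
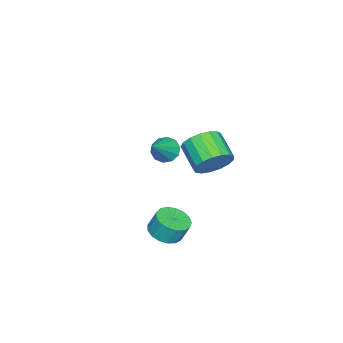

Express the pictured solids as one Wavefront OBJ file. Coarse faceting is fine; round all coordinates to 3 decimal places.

v -0.906 1.16 0.549
v -0.151 0.935 1.149
v -1.04 -0.065 1.891
v -1.794 0.16 1.291
v -0.369 1.293 1.37
v -1.258 0.292 2.112
v -0.71 1.62 1.403
v -1.598 0.62 2.146
v -1.096 1.842 1.241
v -1.984 0.842 1.983
v -1.438 1.908 0.92
v -2.326 0.908 1.662
v -1.658 1.802 0.514
v -2.547 0.802 1.256
v -1.706 1.55 0.116
v -2.595 0.549 0.858
v -1.571 1.208 -0.183
v -2.459 0.208 0.559
v -1.283 0.855 -0.314
v -2.171 -0.145 0.428
v -0.909 0.572 -0.247
v -1.797 -0.428 0.495
v -0.534 0.424 0.002
v -1.422 -0.577 0.744
v -0.244 0.444 0.376
v -1.133 -0.556 1.118
v -0.106 0.629 0.79
v -0.995 -0.372 1.532
v 1.76 -0.086 -2.572
v 2.296 -0.685 -2.294
v 2.255 -0.272 -1.329
v 1.72 0.326 -1.608
v 2.541 -0.383 -2.413
v 2.5 0.03 -1.448
v 2.607 -0.012 -2.568
v 2.566 0.4 -1.603
v 2.48 0.341 -2.724
v 2.439 0.753 -1.76
v 2.187 0.596 -2.846
v 2.146 1.009 -1.881
v 1.797 0.695 -2.905
v 1.756 1.108 -1.94
v 1.398 0.615 -2.888
v 1.357 1.028 -1.923
v 1.083 0.375 -2.798
v 1.042 0.787 -1.833
v 0.923 0.028 -2.657
v 0.882 0.441 -1.692
v 0.954 -0.344 -2.496
v 0.913 0.068 -1.532
v 1.17 -0.658 -2.353
v 1.129 -0.245 -1.388
v 1.522 -0.84 -2.26
v 1.481 -0.428 -1.295
v 1.928 -0.85 -2.239
v 1.887 -0.437 -1.274
v -4.534 -2.779 -1.87
v -4.173 -2.267 -2.299
v -3.046 -2.841 -0.69
v -4.42 -2.035 -1.975
v -4.712 -2.087 -1.61
v -4.935 -2.404 -1.344
v -5.005 -2.864 -1.279
v -4.896 -3.291 -1.44
v -4.648 -3.523 -1.765
v -4.357 -3.471 -2.129
v -4.134 -3.155 -2.395
v -4.063 -2.695 -2.46
f 2 1 5
f 2 5 3
f 3 5 6
f 3 6 4
f 5 1 7
f 5 7 6
f 6 7 8
f 6 8 4
f 7 1 9
f 7 9 8
f 8 9 10
f 8 10 4
f 9 1 11
f 9 11 10
f 10 11 12
f 10 12 4
f 11 1 13
f 11 13 12
f 12 13 14
f 12 14 4
f 13 1 15
f 13 15 14
f 14 15 16
f 14 16 4
f 15 1 17
f 15 17 16
f 16 17 18
f 16 18 4
f 17 1 19
f 17 19 18
f 18 19 20
f 18 20 4
f 19 1 21
f 19 21 20
f 20 21 22
f 20 22 4
f 21 1 23
f 21 23 22
f 22 23 24
f 22 24 4
f 23 1 25
f 23 25 24
f 24 25 26
f 24 26 4
f 25 1 27
f 25 27 26
f 26 27 28
f 26 28 4
f 27 1 2
f 27 2 28
f 28 2 3
f 28 3 4
f 30 29 33
f 30 33 31
f 31 33 34
f 31 34 32
f 33 29 35
f 33 35 34
f 34 35 36
f 34 36 32
f 35 29 37
f 35 37 36
f 36 37 38
f 36 38 32
f 37 29 39
f 37 39 38
f 38 39 40
f 38 40 32
f 39 29 41
f 39 41 40
f 40 41 42
f 40 42 32
f 41 29 43
f 41 43 42
f 42 43 44
f 42 44 32
f 43 29 45
f 43 45 44
f 44 45 46
f 44 46 32
f 45 29 47
f 45 47 46
f 46 47 48
f 46 48 32
f 47 29 49
f 47 49 48
f 48 49 50
f 48 50 32
f 49 29 51
f 49 51 50
f 50 51 52
f 50 52 32
f 51 29 53
f 51 53 52
f 52 53 54
f 52 54 32
f 53 29 55
f 53 55 54
f 54 55 56
f 54 56 32
f 55 29 30
f 55 30 56
f 56 30 31
f 56 31 32
f 58 57 60
f 58 60 59
f 60 57 61
f 60 61 59
f 61 57 62
f 61 62 59
f 62 57 63
f 62 63 59
f 63 57 64
f 63 64 59
f 64 57 65
f 64 65 59
f 65 57 66
f 65 66 59
f 66 57 67
f 66 67 59
f 67 57 68
f 67 68 59
f 68 57 58
f 68 58 59



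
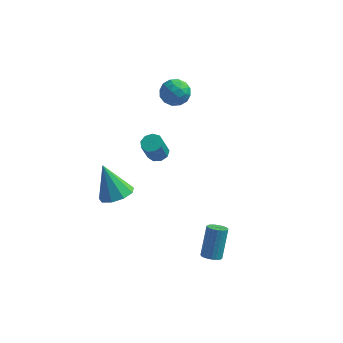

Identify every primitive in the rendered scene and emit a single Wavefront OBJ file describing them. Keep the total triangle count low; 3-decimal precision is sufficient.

v 0.227 3.112 2.936
v 0.642 2.741 3.635
v -0.302 1.819 2.565
v 0.113 1.448 3.264
v -0.577 2.001 3.395
v -0.25 2.801 3.625
v 0.59 1.759 2.575
v 0.917 2.559 2.805
v 0.866 1.905 3.413
v 0.145 2.055 3.919
v 0.195 2.505 2.281
v -0.526 2.655 2.787
v 0.481 3.04 3.318
v -0.141 1.52 2.882
v -0.546 1.845 2.959
v -0.303 1.627 3.37
v -0.043 3.075 3.312
v 0.201 2.857 3.723
v -0.516 2.422 3.582
v 0.139 1.703 2.477
v 0.383 1.485 2.888
v 0.643 2.933 2.83
v 0.886 2.715 3.241
v 0.856 2.138 2.618
v 0.857 2.331 3.598
v 0.545 1.571 3.38
v 0.826 1.754 2.975
v 1.018 2.224 3.11
v 0.433 2.419 3.896
v 0.122 1.659 3.678
v -0.283 1.984 3.755
v -0.091 2.454 3.89
v 0.565 1.928 3.765
v 0.218 2.901 2.522
v -0.093 2.141 2.304
v 0.431 2.106 2.31
v 0.623 2.576 2.445
v -0.205 2.989 2.82
v -0.517 2.229 2.602
v -0.678 2.336 3.09
v -0.486 2.806 3.225
v -0.225 2.632 2.435
v -1.489 -3.405 -0.703
v -0.731 -2.855 -0.488
v -2.331 -2.955 1.123
v -1.192 -2.496 -0.789
v -1.791 -2.562 -1.05
v -2.249 -3.023 -1.148
v -2.351 -3.662 -1.037
v -2.05 -4.181 -0.77
v -1.486 -4.337 -0.472
v -0.923 -4.056 -0.281
v -0.626 -3.471 -0.288
v 3.587 -3.693 -4.518
v 3.999 -3.366 -4.737
v 4.086 -2.42 -3.161
v 3.673 -2.747 -2.942
v 3.804 -3.246 -4.798
v 3.891 -2.301 -3.222
v 3.571 -3.204 -4.811
v 3.658 -2.258 -3.235
v 3.341 -3.246 -4.773
v 3.428 -2.3 -3.197
v 3.153 -3.365 -4.691
v 3.24 -2.42 -3.115
v 3.041 -3.541 -4.579
v 3.127 -2.596 -3.003
v 3.022 -3.744 -4.457
v 3.109 -2.798 -2.881
v 3.102 -3.937 -4.345
v 3.188 -2.991 -2.769
v 3.265 -4.088 -4.263
v 3.351 -3.142 -2.687
v 3.484 -4.171 -4.225
v 3.57 -3.225 -2.649
v 3.72 -4.171 -4.238
v 3.807 -3.225 -2.662
v 3.934 -4.089 -4.299
v 4.02 -3.143 -2.724
v 4.087 -3.938 -4.399
v 4.174 -2.992 -2.823
v 4.154 -3.744 -4.518
v 4.241 -2.799 -2.942
v 4.123 -3.542 -4.638
v 4.21 -2.596 -3.062
v 0.274 -1.737 1.665
v 0.565 -2.235 1.499
v 0.376 -2.761 2.75
v 0.086 -2.263 2.915
v 0.83 -1.963 1.654
v 0.641 -2.489 2.904
v 0.835 -1.585 1.813
v 0.647 -2.111 3.064
v 0.578 -1.278 1.904
v 0.389 -1.804 3.154
v 0.179 -1.186 1.882
v -0.01 -1.712 3.133
v -0.176 -1.352 1.759
v -0.365 -1.878 3.009
v -0.32 -1.697 1.591
v -0.509 -2.224 2.842
v -0.186 -2.062 1.458
v -0.375 -2.588 2.709
v 0.164 -2.274 1.422
v -0.025 -2.801 2.672
f 1 38 17
f 38 12 41
f 17 41 6
f 38 41 17
f 1 17 13
f 17 6 18
f 13 18 2
f 17 18 13
f 1 13 22
f 13 2 23
f 22 23 8
f 13 23 22
f 1 22 34
f 22 8 37
f 34 37 11
f 22 37 34
f 1 34 38
f 34 11 42
f 38 42 12
f 34 42 38
f 2 18 29
f 18 6 32
f 29 32 10
f 18 32 29
f 6 41 19
f 41 12 40
f 19 40 5
f 41 40 19
f 12 42 39
f 42 11 35
f 39 35 3
f 42 35 39
f 11 37 36
f 37 8 24
f 36 24 7
f 37 24 36
f 8 23 28
f 23 2 25
f 28 25 9
f 23 25 28
f 4 30 16
f 30 10 31
f 16 31 5
f 30 31 16
f 4 16 14
f 16 5 15
f 14 15 3
f 16 15 14
f 4 14 21
f 14 3 20
f 21 20 7
f 14 20 21
f 4 21 26
f 21 7 27
f 26 27 9
f 21 27 26
f 4 26 30
f 26 9 33
f 30 33 10
f 26 33 30
f 5 31 19
f 31 10 32
f 19 32 6
f 31 32 19
f 3 15 39
f 15 5 40
f 39 40 12
f 15 40 39
f 7 20 36
f 20 3 35
f 36 35 11
f 20 35 36
f 9 27 28
f 27 7 24
f 28 24 8
f 27 24 28
f 10 33 29
f 33 9 25
f 29 25 2
f 33 25 29
f 44 43 46
f 44 46 45
f 46 43 47
f 46 47 45
f 47 43 48
f 47 48 45
f 48 43 49
f 48 49 45
f 49 43 50
f 49 50 45
f 50 43 51
f 50 51 45
f 51 43 52
f 51 52 45
f 52 43 53
f 52 53 45
f 53 43 44
f 53 44 45
f 55 54 58
f 55 58 56
f 56 58 59
f 56 59 57
f 58 54 60
f 58 60 59
f 59 60 61
f 59 61 57
f 60 54 62
f 60 62 61
f 61 62 63
f 61 63 57
f 62 54 64
f 62 64 63
f 63 64 65
f 63 65 57
f 64 54 66
f 64 66 65
f 65 66 67
f 65 67 57
f 66 54 68
f 66 68 67
f 67 68 69
f 67 69 57
f 68 54 70
f 68 70 69
f 69 70 71
f 69 71 57
f 70 54 72
f 70 72 71
f 71 72 73
f 71 73 57
f 72 54 74
f 72 74 73
f 73 74 75
f 73 75 57
f 74 54 76
f 74 76 75
f 75 76 77
f 75 77 57
f 76 54 78
f 76 78 77
f 77 78 79
f 77 79 57
f 78 54 80
f 78 80 79
f 79 80 81
f 79 81 57
f 80 54 82
f 80 82 81
f 81 82 83
f 81 83 57
f 82 54 84
f 82 84 83
f 83 84 85
f 83 85 57
f 84 54 55
f 84 55 85
f 85 55 56
f 85 56 57
f 87 86 90
f 87 90 88
f 88 90 91
f 88 91 89
f 90 86 92
f 90 92 91
f 91 92 93
f 91 93 89
f 92 86 94
f 92 94 93
f 93 94 95
f 93 95 89
f 94 86 96
f 94 96 95
f 95 96 97
f 95 97 89
f 96 86 98
f 96 98 97
f 97 98 99
f 97 99 89
f 98 86 100
f 98 100 99
f 99 100 101
f 99 101 89
f 100 86 102
f 100 102 101
f 101 102 103
f 101 103 89
f 102 86 104
f 102 104 103
f 103 104 105
f 103 105 89
f 104 86 87
f 104 87 105
f 105 87 88
f 105 88 89



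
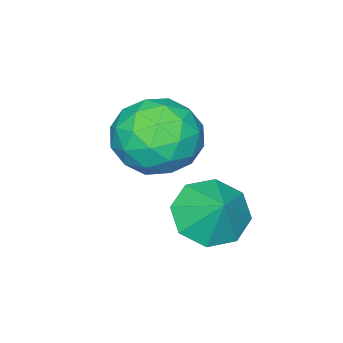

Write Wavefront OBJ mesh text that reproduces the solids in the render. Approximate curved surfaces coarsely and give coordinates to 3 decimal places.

v -1.401 -1.224 -2.85
v -0.539 -1.392 -3.088
v -1.059 -0.576 -2.07
v -0.806 -0.844 -3.425
v -1.421 -0.519 -3.426
v -2.025 -0.606 -3.089
v -2.263 -1.055 -2.613
v -1.996 -1.603 -2.276
v -1.38 -1.928 -2.275
v -0.776 -1.841 -2.611
v -1.218 -1.879 -0.083
v -0.332 -2.476 -0.26
v -1.988 -2.604 -1.48
v -1.102 -3.201 -1.657
v -1.723 -3.399 -0.793
v -1.248 -2.95 0.071
v -1.072 -2.13 -1.811
v -0.597 -1.681 -0.947
v -0.242 -2.631 -1.329
v -0.644 -3.415 -0.699
v -1.676 -1.665 -1.041
v -2.078 -2.449 -0.411
v -0.708 -2.113 -0.049
v -1.612 -2.967 -1.691
v -1.978 -3.083 -1.183
v -1.457 -3.434 -1.287
v -1.246 -2.392 0.146
v -0.725 -2.743 0.041
v -1.543 -3.286 -0.272
v -1.595 -2.337 -1.781
v -1.074 -2.688 -1.886
v -0.863 -1.646 -0.453
v -0.342 -1.997 -0.557
v -0.777 -1.794 -1.468
v -0.134 -2.556 -0.781
v -0.586 -2.982 -1.602
v -0.569 -2.352 -1.692
v -0.289 -2.089 -1.185
v -0.37 -3.017 -0.411
v -0.823 -3.443 -1.232
v -1.188 -3.559 -0.724
v -0.908 -3.296 -0.217
v -0.317 -3.108 -1.039
v -1.497 -1.637 -0.508
v -1.95 -2.063 -1.329
v -1.412 -1.784 -1.523
v -1.132 -1.521 -1.016
v -1.734 -2.098 -0.138
v -2.186 -2.524 -0.959
v -2.031 -2.991 -0.555
v -1.751 -2.728 -0.048
v -2.003 -1.972 -0.701
f 2 1 4
f 2 4 3
f 4 1 5
f 4 5 3
f 5 1 6
f 5 6 3
f 6 1 7
f 6 7 3
f 7 1 8
f 7 8 3
f 8 1 9
f 8 9 3
f 9 1 10
f 9 10 3
f 10 1 2
f 10 2 3
f 11 48 27
f 48 22 51
f 27 51 16
f 48 51 27
f 11 27 23
f 27 16 28
f 23 28 12
f 27 28 23
f 11 23 32
f 23 12 33
f 32 33 18
f 23 33 32
f 11 32 44
f 32 18 47
f 44 47 21
f 32 47 44
f 11 44 48
f 44 21 52
f 48 52 22
f 44 52 48
f 12 28 39
f 28 16 42
f 39 42 20
f 28 42 39
f 16 51 29
f 51 22 50
f 29 50 15
f 51 50 29
f 22 52 49
f 52 21 45
f 49 45 13
f 52 45 49
f 21 47 46
f 47 18 34
f 46 34 17
f 47 34 46
f 18 33 38
f 33 12 35
f 38 35 19
f 33 35 38
f 14 40 26
f 40 20 41
f 26 41 15
f 40 41 26
f 14 26 24
f 26 15 25
f 24 25 13
f 26 25 24
f 14 24 31
f 24 13 30
f 31 30 17
f 24 30 31
f 14 31 36
f 31 17 37
f 36 37 19
f 31 37 36
f 14 36 40
f 36 19 43
f 40 43 20
f 36 43 40
f 15 41 29
f 41 20 42
f 29 42 16
f 41 42 29
f 13 25 49
f 25 15 50
f 49 50 22
f 25 50 49
f 17 30 46
f 30 13 45
f 46 45 21
f 30 45 46
f 19 37 38
f 37 17 34
f 38 34 18
f 37 34 38
f 20 43 39
f 43 19 35
f 39 35 12
f 43 35 39



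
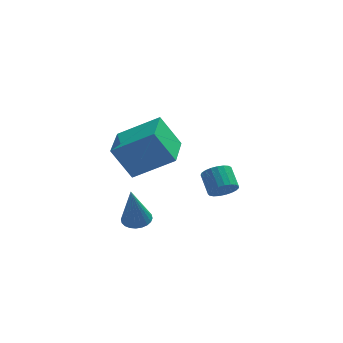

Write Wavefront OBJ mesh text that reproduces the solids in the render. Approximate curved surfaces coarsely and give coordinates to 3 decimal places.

v -2.144 -0.102 1.655
v -0.57 -0.377 2.644
v -1.772 1.509 1.51
v -0.198 1.234 2.5
v -1.382 -0.394 0.36
v 0.192 -0.669 1.35
v -1.01 1.217 0.216
v 0.564 0.942 1.205
v 2.395 2.618 -2.731
v 2.759 2.952 -3.122
v 2.57 3.795 -2.58
v 2.205 3.462 -2.189
v 2.524 2.972 -3.236
v 2.335 3.815 -2.694
v 2.267 2.931 -3.263
v 2.077 3.774 -2.721
v 2.031 2.836 -3.197
v 1.842 3.68 -2.655
v 1.859 2.704 -3.051
v 1.669 3.547 -2.509
v 1.779 2.556 -2.85
v 1.59 3.4 -2.308
v 1.806 2.42 -2.628
v 1.616 3.263 -2.086
v 1.934 2.318 -2.424
v 1.745 3.161 -1.882
v 2.142 2.267 -2.273
v 1.953 3.11 -1.731
v 2.394 2.278 -2.201
v 2.205 3.121 -1.659
v 2.646 2.347 -2.221
v 2.457 3.19 -1.679
v 2.854 2.463 -2.329
v 2.665 3.306 -1.787
v 2.983 2.606 -2.507
v 2.794 3.45 -1.965
v 3.01 2.752 -2.723
v 2.821 3.595 -2.181
v 2.931 2.874 -2.941
v 2.742 3.717 -2.399
v -1.06 1.808 -3.545
v -0.539 1.491 -3.538
v -1.3 1.452 -1.715
v -0.461 1.709 -3.486
v -0.474 1.943 -3.442
v -0.576 2.156 -3.414
v -0.752 2.316 -3.406
v -0.975 2.399 -3.419
v -1.211 2.391 -3.452
v -1.424 2.295 -3.498
v -1.581 2.125 -3.552
v -1.659 1.906 -3.605
v -1.646 1.673 -3.648
v -1.544 1.46 -3.676
v -1.368 1.3 -3.684
v -1.145 1.217 -3.671
v -0.909 1.224 -3.639
v -0.696 1.32 -3.592
f 2 4 1
f 5 2 1
f 1 4 3
f 3 5 1
f 2 8 4
f 6 2 5
f 6 8 2
f 4 8 3
f 7 5 3
f 3 8 7
f 7 6 5
f 8 6 7
f 10 9 13
f 10 13 11
f 11 13 14
f 11 14 12
f 13 9 15
f 13 15 14
f 14 15 16
f 14 16 12
f 15 9 17
f 15 17 16
f 16 17 18
f 16 18 12
f 17 9 19
f 17 19 18
f 18 19 20
f 18 20 12
f 19 9 21
f 19 21 20
f 20 21 22
f 20 22 12
f 21 9 23
f 21 23 22
f 22 23 24
f 22 24 12
f 23 9 25
f 23 25 24
f 24 25 26
f 24 26 12
f 25 9 27
f 25 27 26
f 26 27 28
f 26 28 12
f 27 9 29
f 27 29 28
f 28 29 30
f 28 30 12
f 29 9 31
f 29 31 30
f 30 31 32
f 30 32 12
f 31 9 33
f 31 33 32
f 32 33 34
f 32 34 12
f 33 9 35
f 33 35 34
f 34 35 36
f 34 36 12
f 35 9 37
f 35 37 36
f 36 37 38
f 36 38 12
f 37 9 39
f 37 39 38
f 38 39 40
f 38 40 12
f 39 9 10
f 39 10 40
f 40 10 11
f 40 11 12
f 42 41 44
f 42 44 43
f 44 41 45
f 44 45 43
f 45 41 46
f 45 46 43
f 46 41 47
f 46 47 43
f 47 41 48
f 47 48 43
f 48 41 49
f 48 49 43
f 49 41 50
f 49 50 43
f 50 41 51
f 50 51 43
f 51 41 52
f 51 52 43
f 52 41 53
f 52 53 43
f 53 41 54
f 53 54 43
f 54 41 55
f 54 55 43
f 55 41 56
f 55 56 43
f 56 41 57
f 56 57 43
f 57 41 58
f 57 58 43
f 58 41 42
f 58 42 43



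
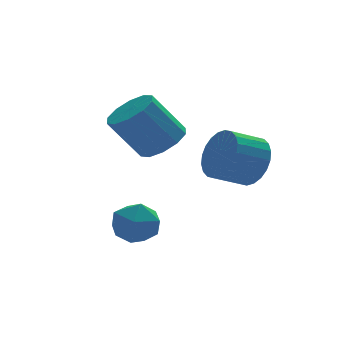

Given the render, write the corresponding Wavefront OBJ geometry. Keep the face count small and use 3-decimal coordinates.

v -0.388 -2.433 -1.267
v 0.035 -2.798 -0.638
v -1.375 -3.362 -1.142
v -0.952 -3.727 -0.513
v -1.295 -2.966 -0.404
v -0.685 -2.392 -0.481
v -0.655 -3.768 -1.299
v -0.045 -3.194 -1.376
v -0.13 -3.623 -0.657
v -0.526 -3.127 -0.105
v -0.814 -3.033 -1.675
v -1.21 -2.537 -1.123
v 0.926 -0.95 1.355
v 1.537 -0.455 1.705
v 0.564 -0.235 3.094
v -0.046 -0.73 2.745
v 1.211 -0.142 1.426
v 0.238 0.079 2.815
v 0.776 -0.137 1.121
v -0.197 0.084 2.51
v 0.398 -0.442 0.905
v -0.575 -0.222 2.294
v 0.223 -0.942 0.861
v -0.75 -0.722 2.25
v 0.316 -1.445 1.006
v -0.657 -1.225 2.395
v 0.642 -1.759 1.285
v -0.331 -1.538 2.674
v 1.077 -1.764 1.59
v 0.104 -1.543 2.979
v 1.455 -1.458 1.806
v 0.482 -1.238 3.195
v 1.63 -0.958 1.85
v 0.657 -0.738 3.239
v 2.807 -3.35 1.201
v 3.127 -2.965 1.973
v 2.073 -3.045 2.45
v 1.753 -3.43 1.679
v 3.022 -2.676 1.789
v 1.968 -2.755 2.266
v 2.884 -2.489 1.515
v 1.83 -2.568 1.992
v 2.734 -2.433 1.194
v 1.68 -2.513 1.671
v 2.596 -2.517 0.873
v 1.541 -2.597 1.351
v 2.489 -2.728 0.603
v 1.435 -2.807 1.08
v 2.431 -3.033 0.424
v 1.377 -3.113 0.901
v 2.43 -3.387 0.363
v 1.376 -3.467 0.84
v 2.487 -3.735 0.43
v 1.433 -3.815 0.907
v 2.592 -4.025 0.614
v 1.538 -4.104 1.091
v 2.73 -4.212 0.888
v 1.676 -4.291 1.365
v 2.88 -4.267 1.209
v 1.826 -4.347 1.686
v 3.019 -4.183 1.529
v 1.964 -4.263 2.007
v 3.125 -3.973 1.8
v 2.071 -4.052 2.277
v 3.183 -3.667 1.979
v 2.129 -3.747 2.456
v 3.184 -3.313 2.04
v 2.13 -3.393 2.517
f 1 12 6
f 1 6 2
f 1 2 8
f 1 8 11
f 1 11 12
f 2 6 10
f 6 12 5
f 12 11 3
f 11 8 7
f 8 2 9
f 4 10 5
f 4 5 3
f 4 3 7
f 4 7 9
f 4 9 10
f 5 10 6
f 3 5 12
f 7 3 11
f 9 7 8
f 10 9 2
f 14 13 17
f 14 17 15
f 15 17 18
f 15 18 16
f 17 13 19
f 17 19 18
f 18 19 20
f 18 20 16
f 19 13 21
f 19 21 20
f 20 21 22
f 20 22 16
f 21 13 23
f 21 23 22
f 22 23 24
f 22 24 16
f 23 13 25
f 23 25 24
f 24 25 26
f 24 26 16
f 25 13 27
f 25 27 26
f 26 27 28
f 26 28 16
f 27 13 29
f 27 29 28
f 28 29 30
f 28 30 16
f 29 13 31
f 29 31 30
f 30 31 32
f 30 32 16
f 31 13 33
f 31 33 32
f 32 33 34
f 32 34 16
f 33 13 14
f 33 14 34
f 34 14 15
f 34 15 16
f 36 35 39
f 36 39 37
f 37 39 40
f 37 40 38
f 39 35 41
f 39 41 40
f 40 41 42
f 40 42 38
f 41 35 43
f 41 43 42
f 42 43 44
f 42 44 38
f 43 35 45
f 43 45 44
f 44 45 46
f 44 46 38
f 45 35 47
f 45 47 46
f 46 47 48
f 46 48 38
f 47 35 49
f 47 49 48
f 48 49 50
f 48 50 38
f 49 35 51
f 49 51 50
f 50 51 52
f 50 52 38
f 51 35 53
f 51 53 52
f 52 53 54
f 52 54 38
f 53 35 55
f 53 55 54
f 54 55 56
f 54 56 38
f 55 35 57
f 55 57 56
f 56 57 58
f 56 58 38
f 57 35 59
f 57 59 58
f 58 59 60
f 58 60 38
f 59 35 61
f 59 61 60
f 60 61 62
f 60 62 38
f 61 35 63
f 61 63 62
f 62 63 64
f 62 64 38
f 63 35 65
f 63 65 64
f 64 65 66
f 64 66 38
f 65 35 67
f 65 67 66
f 66 67 68
f 66 68 38
f 67 35 36
f 67 36 68
f 68 36 37
f 68 37 38



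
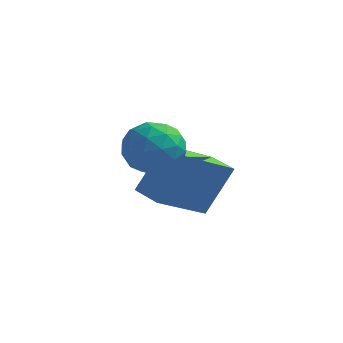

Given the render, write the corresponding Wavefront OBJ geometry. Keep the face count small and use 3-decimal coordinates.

v 0.163 -0.832 4.197
v 0.642 -0.537 3.423
v 0.638 -2.283 3.937
v 1.117 -1.988 3.163
v 1.413 -1.731 4.036
v 1.12 -0.835 4.197
v 0.16 -1.985 3.163
v -0.133 -1.089 3.324
v 0.64 -1.25 2.784
v 1.415 -1.093 3.324
v -0.135 -1.727 4.036
v 0.64 -1.57 4.576
v 0.361 -0.557 3.833
v 0.919 -2.263 3.527
v 1.093 -2.112 4.041
v 1.375 -1.939 3.586
v 0.642 -0.732 4.287
v 0.924 -0.559 3.833
v 1.377 -1.261 4.193
v 0.356 -2.261 3.527
v 0.638 -2.088 3.073
v -0.095 -0.881 3.774
v 0.187 -0.708 3.319
v -0.097 -1.559 3.167
v 0.642 -0.803 3.002
v 0.92 -1.655 2.85
v 0.358 -1.654 2.85
v 0.186 -1.127 2.944
v 1.097 -0.711 3.319
v 1.376 -1.563 3.167
v 1.55 -1.413 3.68
v 1.378 -0.886 3.774
v 1.096 -1.129 2.944
v -0.096 -1.257 4.193
v 0.183 -2.109 4.041
v -0.098 -1.934 3.586
v -0.27 -1.407 3.68
v 0.36 -1.165 4.51
v 0.638 -2.017 4.358
v 1.094 -1.693 4.416
v 0.922 -1.166 4.51
v 0.184 -1.691 4.416
v 0.45 -0.545 1.035
v 1.093 0.2 2.59
v -0.391 0.028 1.108
v 0.252 0.772 2.664
v 1.408 1.008 -0.104
v 2.051 1.752 1.452
v 0.567 1.58 -0.03
v 1.21 2.325 1.525
f 1 38 17
f 38 12 41
f 17 41 6
f 38 41 17
f 1 17 13
f 17 6 18
f 13 18 2
f 17 18 13
f 1 13 22
f 13 2 23
f 22 23 8
f 13 23 22
f 1 22 34
f 22 8 37
f 34 37 11
f 22 37 34
f 1 34 38
f 34 11 42
f 38 42 12
f 34 42 38
f 2 18 29
f 18 6 32
f 29 32 10
f 18 32 29
f 6 41 19
f 41 12 40
f 19 40 5
f 41 40 19
f 12 42 39
f 42 11 35
f 39 35 3
f 42 35 39
f 11 37 36
f 37 8 24
f 36 24 7
f 37 24 36
f 8 23 28
f 23 2 25
f 28 25 9
f 23 25 28
f 4 30 16
f 30 10 31
f 16 31 5
f 30 31 16
f 4 16 14
f 16 5 15
f 14 15 3
f 16 15 14
f 4 14 21
f 14 3 20
f 21 20 7
f 14 20 21
f 4 21 26
f 21 7 27
f 26 27 9
f 21 27 26
f 4 26 30
f 26 9 33
f 30 33 10
f 26 33 30
f 5 31 19
f 31 10 32
f 19 32 6
f 31 32 19
f 3 15 39
f 15 5 40
f 39 40 12
f 15 40 39
f 7 20 36
f 20 3 35
f 36 35 11
f 20 35 36
f 9 27 28
f 27 7 24
f 28 24 8
f 27 24 28
f 10 33 29
f 33 9 25
f 29 25 2
f 33 25 29
f 44 46 43
f 47 44 43
f 43 46 45
f 45 47 43
f 44 50 46
f 48 44 47
f 48 50 44
f 46 50 45
f 49 47 45
f 45 50 49
f 49 48 47
f 50 48 49



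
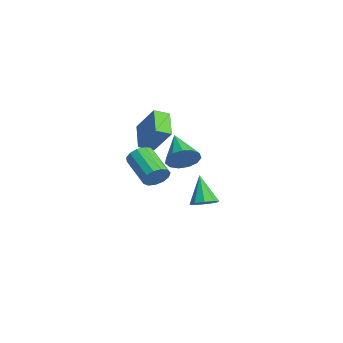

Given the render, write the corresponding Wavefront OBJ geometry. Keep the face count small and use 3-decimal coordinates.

v 4.794 -1.687 1.302
v 5.154 -2.257 1.631
v 3.526 -2.743 2.567
v 3.166 -2.173 2.238
v 5.201 -1.923 1.886
v 3.573 -2.41 2.822
v 5.119 -1.514 1.956
v 3.491 -2.001 2.892
v 4.933 -1.16 1.818
v 3.305 -1.647 2.754
v 4.704 -0.974 1.516
v 3.076 -1.46 2.452
v 4.503 -1.013 1.147
v 2.875 -1.5 2.083
v 4.395 -1.266 0.826
v 2.767 -1.753 1.762
v 4.413 -1.653 0.657
v 2.785 -2.14 1.593
v 4.552 -2.05 0.692
v 2.924 -2.537 1.628
v 4.768 -2.332 0.921
v 3.14 -2.819 1.857
v 4.992 -2.409 1.271
v 3.364 -2.896 2.207
v 1.544 0.403 1.152
v 2.035 0.257 1.953
v -0.224 0.357 2.228
v 1.988 0.788 1.899
v 1.801 1.196 1.608
v 1.532 1.353 1.173
v 1.267 1.208 0.731
v 1.09 0.807 0.423
v 1.057 0.279 0.346
v 1.179 -0.211 0.526
v 1.417 -0.505 0.904
v 1.695 -0.511 1.362
v 1.925 -0.227 1.753
v -1.255 2.223 -3.235
v -0.819 1.591 -3.013
v -2.185 2.177 -1.545
v -0.568 2.053 -2.862
v -0.639 2.595 -2.886
v -0.998 2.963 -3.073
v -1.477 2.985 -3.337
v -1.852 2.65 -3.552
v -1.948 2.116 -3.62
v -1.719 1.632 -3.507
v -1.273 1.424 -3.267
v 2.375 -1.278 2.232
v 2.463 -2.114 2.555
v 1.018 -1.068 3.147
v 1.106 -1.903 3.47
v 3.434 -0.617 3.65
v 3.522 -1.452 3.973
v 2.077 -0.406 4.565
v 2.165 -1.242 4.888
f 2 1 5
f 2 5 3
f 3 5 6
f 3 6 4
f 5 1 7
f 5 7 6
f 6 7 8
f 6 8 4
f 7 1 9
f 7 9 8
f 8 9 10
f 8 10 4
f 9 1 11
f 9 11 10
f 10 11 12
f 10 12 4
f 11 1 13
f 11 13 12
f 12 13 14
f 12 14 4
f 13 1 15
f 13 15 14
f 14 15 16
f 14 16 4
f 15 1 17
f 15 17 16
f 16 17 18
f 16 18 4
f 17 1 19
f 17 19 18
f 18 19 20
f 18 20 4
f 19 1 21
f 19 21 20
f 20 21 22
f 20 22 4
f 21 1 23
f 21 23 22
f 22 23 24
f 22 24 4
f 23 1 2
f 23 2 24
f 24 2 3
f 24 3 4
f 26 25 28
f 26 28 27
f 28 25 29
f 28 29 27
f 29 25 30
f 29 30 27
f 30 25 31
f 30 31 27
f 31 25 32
f 31 32 27
f 32 25 33
f 32 33 27
f 33 25 34
f 33 34 27
f 34 25 35
f 34 35 27
f 35 25 36
f 35 36 27
f 36 25 37
f 36 37 27
f 37 25 26
f 37 26 27
f 39 38 41
f 39 41 40
f 41 38 42
f 41 42 40
f 42 38 43
f 42 43 40
f 43 38 44
f 43 44 40
f 44 38 45
f 44 45 40
f 45 38 46
f 45 46 40
f 46 38 47
f 46 47 40
f 47 38 48
f 47 48 40
f 48 38 39
f 48 39 40
f 50 52 49
f 53 50 49
f 49 52 51
f 51 53 49
f 50 56 52
f 54 50 53
f 54 56 50
f 52 56 51
f 55 53 51
f 51 56 55
f 55 54 53
f 56 54 55



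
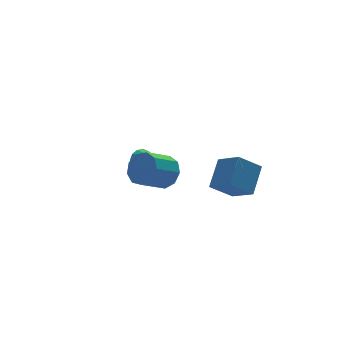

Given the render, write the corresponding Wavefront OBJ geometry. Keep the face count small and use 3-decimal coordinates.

v 3.015 -4.279 -1.776
v 4.019 -3.275 -0.605
v 2.58 -2.946 -2.546
v 3.584 -1.942 -1.376
v 4.236 -4.418 -2.704
v 5.24 -3.414 -1.534
v 3.801 -3.085 -3.475
v 4.805 -2.081 -2.304
v 1.995 3.642 -4.024
v 2.24 4.004 -3.378
v 2.445 2.218 -3.396
v 1.853 3.913 -3.306
v 1.504 3.75 -3.427
v 1.287 3.557 -3.707
v 1.259 3.388 -4.072
v 1.428 3.286 -4.424
v 1.749 3.28 -4.669
v 2.136 3.37 -4.741
v 2.485 3.534 -4.621
v 2.702 3.726 -4.34
v 2.73 3.896 -3.975
v 2.561 3.998 -3.623
v 0.877 -1.485 -1.837
v 1.305 -1.166 -0.967
v -0.089 -1.456 -0.174
v -0.517 -1.775 -1.043
v 1.006 -0.629 -1.297
v -0.388 -0.919 -0.504
v 0.646 -0.492 -1.879
v -0.748 -0.782 -1.086
v 0.395 -0.82 -2.441
v -0.999 -1.11 -1.648
v 0.369 -1.459 -2.721
v -1.025 -1.749 -1.927
v 0.581 -2.11 -2.586
v -0.814 -2.4 -1.793
v 0.931 -2.469 -2.101
v -0.463 -2.759 -1.308
v 1.256 -2.367 -1.492
v -0.138 -2.657 -0.699
v 1.404 -1.853 -1.044
v 0.01 -2.143 -0.251
f 2 4 1
f 5 2 1
f 1 4 3
f 3 5 1
f 2 8 4
f 6 2 5
f 6 8 2
f 4 8 3
f 7 5 3
f 3 8 7
f 7 6 5
f 8 6 7
f 10 9 12
f 10 12 11
f 12 9 13
f 12 13 11
f 13 9 14
f 13 14 11
f 14 9 15
f 14 15 11
f 15 9 16
f 15 16 11
f 16 9 17
f 16 17 11
f 17 9 18
f 17 18 11
f 18 9 19
f 18 19 11
f 19 9 20
f 19 20 11
f 20 9 21
f 20 21 11
f 21 9 22
f 21 22 11
f 22 9 10
f 22 10 11
f 24 23 27
f 24 27 25
f 25 27 28
f 25 28 26
f 27 23 29
f 27 29 28
f 28 29 30
f 28 30 26
f 29 23 31
f 29 31 30
f 30 31 32
f 30 32 26
f 31 23 33
f 31 33 32
f 32 33 34
f 32 34 26
f 33 23 35
f 33 35 34
f 34 35 36
f 34 36 26
f 35 23 37
f 35 37 36
f 36 37 38
f 36 38 26
f 37 23 39
f 37 39 38
f 38 39 40
f 38 40 26
f 39 23 41
f 39 41 40
f 40 41 42
f 40 42 26
f 41 23 24
f 41 24 42
f 42 24 25
f 42 25 26



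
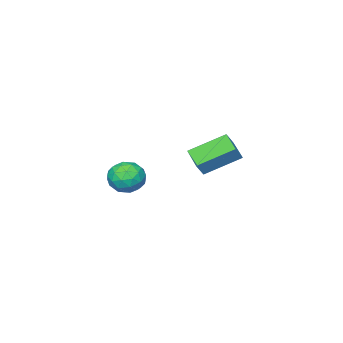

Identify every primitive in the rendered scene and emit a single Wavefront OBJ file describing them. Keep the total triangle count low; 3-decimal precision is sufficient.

v -2.214 -0.044 0.223
v -3.726 1.123 1.252
v -1.653 1.109 -0.259
v -3.165 2.276 0.77
v -1.655 0.004 0.99
v -3.167 1.171 2.019
v -1.094 1.157 0.508
v -2.606 2.324 1.537
v 2.362 0.929 1.068
v 2.83 1.427 1.782
v 3.77 0.453 0.478
v 4.238 0.951 1.192
v 3.712 0.145 1.415
v 2.841 0.439 1.779
v 3.759 1.441 0.481
v 2.888 1.735 0.845
v 3.693 1.744 1.419
v 3.664 0.942 1.997
v 2.936 0.938 0.263
v 2.907 0.136 0.841
v 2.472 1.22 1.477
v 4.128 0.66 0.783
v 3.819 0.186 0.914
v 4.093 0.479 1.334
v 2.479 0.639 1.475
v 2.754 0.931 1.895
v 3.272 0.178 1.679
v 3.846 0.949 0.365
v 4.121 1.241 0.785
v 2.507 1.401 0.926
v 2.781 1.694 1.346
v 3.328 1.702 0.581
v 3.254 1.698 1.683
v 4.082 1.419 1.337
v 3.8 1.707 0.918
v 3.289 1.88 1.133
v 3.237 1.227 2.023
v 4.065 0.948 1.676
v 3.756 0.474 1.807
v 3.244 0.646 2.021
v 3.745 1.414 1.81
v 2.535 0.932 0.584
v 3.363 0.653 0.237
v 3.356 1.234 0.239
v 2.844 1.406 0.453
v 2.518 0.461 0.923
v 3.346 0.182 0.577
v 3.311 0 1.127
v 2.8 0.173 1.342
v 2.855 0.466 0.45
f 2 4 1
f 5 2 1
f 1 4 3
f 3 5 1
f 2 8 4
f 6 2 5
f 6 8 2
f 4 8 3
f 7 5 3
f 3 8 7
f 7 6 5
f 8 6 7
f 9 46 25
f 46 20 49
f 25 49 14
f 46 49 25
f 9 25 21
f 25 14 26
f 21 26 10
f 25 26 21
f 9 21 30
f 21 10 31
f 30 31 16
f 21 31 30
f 9 30 42
f 30 16 45
f 42 45 19
f 30 45 42
f 9 42 46
f 42 19 50
f 46 50 20
f 42 50 46
f 10 26 37
f 26 14 40
f 37 40 18
f 26 40 37
f 14 49 27
f 49 20 48
f 27 48 13
f 49 48 27
f 20 50 47
f 50 19 43
f 47 43 11
f 50 43 47
f 19 45 44
f 45 16 32
f 44 32 15
f 45 32 44
f 16 31 36
f 31 10 33
f 36 33 17
f 31 33 36
f 12 38 24
f 38 18 39
f 24 39 13
f 38 39 24
f 12 24 22
f 24 13 23
f 22 23 11
f 24 23 22
f 12 22 29
f 22 11 28
f 29 28 15
f 22 28 29
f 12 29 34
f 29 15 35
f 34 35 17
f 29 35 34
f 12 34 38
f 34 17 41
f 38 41 18
f 34 41 38
f 13 39 27
f 39 18 40
f 27 40 14
f 39 40 27
f 11 23 47
f 23 13 48
f 47 48 20
f 23 48 47
f 15 28 44
f 28 11 43
f 44 43 19
f 28 43 44
f 17 35 36
f 35 15 32
f 36 32 16
f 35 32 36
f 18 41 37
f 41 17 33
f 37 33 10
f 41 33 37



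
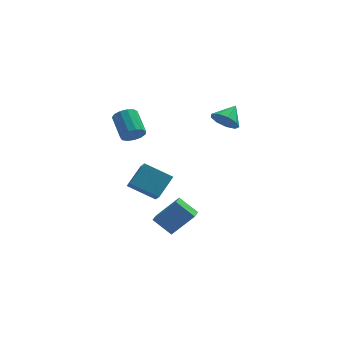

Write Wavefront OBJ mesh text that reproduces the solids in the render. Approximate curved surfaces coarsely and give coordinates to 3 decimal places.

v -3.545 -1.985 3.094
v -3.075 -1.553 2.63
v -3.524 -0.104 3.521
v -3.995 -0.535 3.986
v -3.474 -1.557 2.434
v -3.924 -0.107 3.325
v -3.897 -1.696 2.448
v -4.346 -0.247 3.34
v -4.208 -1.928 2.668
v -4.657 -0.478 3.559
v -4.308 -2.177 3.022
v -4.757 -0.727 3.914
v -4.167 -2.365 3.4
v -4.616 -0.916 4.291
v -3.828 -2.433 3.681
v -4.277 -0.983 4.572
v -3.399 -2.358 3.775
v -3.848 -0.908 4.666
v -3.017 -2.165 3.653
v -3.466 -0.715 4.545
v -2.803 -1.915 3.354
v -3.252 -0.465 4.246
v -2.824 -1.686 2.973
v -3.273 -0.237 3.864
v -2.217 -0.74 -3.308
v -2.042 -1.72 -2.472
v -3.927 -0.247 -2.373
v -3.752 -1.227 -1.537
v -1.328 0.327 -2.243
v -1.153 -0.653 -1.407
v -3.038 0.82 -1.308
v -2.863 -0.16 -0.472
v 1.924 -0.334 3.161
v 2.565 -1.016 3.414
v 2.656 0.634 3.919
v 2.758 -0.722 2.852
v 2.56 -0.246 2.434
v 2.065 0.189 2.357
v 1.504 0.38 2.656
v 1.14 0.236 3.191
v 1.142 -0.174 3.713
v 1.511 -0.659 3.976
v 2.073 -0.992 3.858
v -1.364 -2.707 -5.157
v -2.458 -2.171 -4.183
v -1.112 -1.9 -5.318
v -2.207 -1.365 -4.344
v 0.007 -2.815 -3.556
v -1.088 -2.28 -2.582
v 0.258 -2.009 -3.717
v -0.836 -1.473 -2.743
f 2 1 5
f 2 5 3
f 3 5 6
f 3 6 4
f 5 1 7
f 5 7 6
f 6 7 8
f 6 8 4
f 7 1 9
f 7 9 8
f 8 9 10
f 8 10 4
f 9 1 11
f 9 11 10
f 10 11 12
f 10 12 4
f 11 1 13
f 11 13 12
f 12 13 14
f 12 14 4
f 13 1 15
f 13 15 14
f 14 15 16
f 14 16 4
f 15 1 17
f 15 17 16
f 16 17 18
f 16 18 4
f 17 1 19
f 17 19 18
f 18 19 20
f 18 20 4
f 19 1 21
f 19 21 20
f 20 21 22
f 20 22 4
f 21 1 23
f 21 23 22
f 22 23 24
f 22 24 4
f 23 1 2
f 23 2 24
f 24 2 3
f 24 3 4
f 26 28 25
f 29 26 25
f 25 28 27
f 27 29 25
f 26 32 28
f 30 26 29
f 30 32 26
f 28 32 27
f 31 29 27
f 27 32 31
f 31 30 29
f 32 30 31
f 34 33 36
f 34 36 35
f 36 33 37
f 36 37 35
f 37 33 38
f 37 38 35
f 38 33 39
f 38 39 35
f 39 33 40
f 39 40 35
f 40 33 41
f 40 41 35
f 41 33 42
f 41 42 35
f 42 33 43
f 42 43 35
f 43 33 34
f 43 34 35
f 45 47 44
f 48 45 44
f 44 47 46
f 46 48 44
f 45 51 47
f 49 45 48
f 49 51 45
f 47 51 46
f 50 48 46
f 46 51 50
f 50 49 48
f 51 49 50

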